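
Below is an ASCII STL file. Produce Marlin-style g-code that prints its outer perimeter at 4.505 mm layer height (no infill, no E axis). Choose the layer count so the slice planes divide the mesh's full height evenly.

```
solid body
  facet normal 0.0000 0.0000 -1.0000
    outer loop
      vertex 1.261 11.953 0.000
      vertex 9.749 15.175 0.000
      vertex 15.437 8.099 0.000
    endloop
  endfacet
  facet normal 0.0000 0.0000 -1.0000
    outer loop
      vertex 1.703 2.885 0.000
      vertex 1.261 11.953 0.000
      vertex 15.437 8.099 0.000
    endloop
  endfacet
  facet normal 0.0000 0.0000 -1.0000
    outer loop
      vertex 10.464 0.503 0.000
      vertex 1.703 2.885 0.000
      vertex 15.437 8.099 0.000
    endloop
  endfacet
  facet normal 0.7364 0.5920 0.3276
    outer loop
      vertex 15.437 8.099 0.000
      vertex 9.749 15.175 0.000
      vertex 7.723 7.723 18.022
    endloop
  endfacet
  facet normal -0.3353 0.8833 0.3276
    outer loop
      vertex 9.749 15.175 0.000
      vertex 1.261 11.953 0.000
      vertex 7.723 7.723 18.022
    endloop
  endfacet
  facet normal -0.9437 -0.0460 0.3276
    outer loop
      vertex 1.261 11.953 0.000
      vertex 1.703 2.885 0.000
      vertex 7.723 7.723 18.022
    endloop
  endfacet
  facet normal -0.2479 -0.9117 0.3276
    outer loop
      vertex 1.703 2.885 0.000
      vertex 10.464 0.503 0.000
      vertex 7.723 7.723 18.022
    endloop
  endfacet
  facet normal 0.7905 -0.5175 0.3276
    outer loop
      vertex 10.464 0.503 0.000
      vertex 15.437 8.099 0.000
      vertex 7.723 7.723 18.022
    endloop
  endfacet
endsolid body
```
; perimeter-only toolpath
G21 ; units = mm
G90 ; absolute positioning
G28 ; home
; layer 1
G0 Z4.505
G0 X13.508 Y8.005
G1 X9.242 Y13.312
G1 X2.877 Y10.895
G1 X3.208 Y4.095
G1 X9.779 Y2.308
G1 X13.508 Y8.005
; layer 2
G0 Z9.011
G0 X11.580 Y7.911
G1 X8.736 Y11.449
G1 X4.492 Y9.838
G1 X4.713 Y5.304
G1 X9.094 Y4.113
G1 X11.580 Y7.911
; layer 3
G0 Z13.516
G0 X9.652 Y7.817
G1 X8.229 Y9.586
G1 X6.107 Y8.780
G1 X6.218 Y6.514
G1 X8.408 Y5.918
G1 X9.652 Y7.817
M2 ; end

The solid is a regular 5-sided pyramid, base circumscribed radius ≈ 7.72 mm, apex at z ≈ 18 mm. Slicing at Δz = 4.505 mm — 4 equal slices spanning the solid's height, so layer i sits at z = i·h/4 — gives 3 non-empty perimeters. Each is a 5-segment closed polygon; G0 lifts to the layer z and rapids to the start vertex, then G1 traces the edges. The cross-section shrinks linearly with z (the slice at the apex is degenerate and omitted).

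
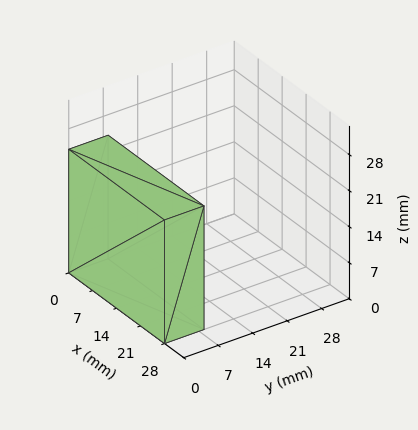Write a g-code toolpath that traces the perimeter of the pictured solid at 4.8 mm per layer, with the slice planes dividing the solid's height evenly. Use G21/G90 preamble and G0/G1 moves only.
Reading the render: the shape is a rectangular box, roughly 28 × 8 mm footprint and 24 mm tall (dimensions read to the nearest mm from the axis ticks). For the g-code, the solid's height is divided into equal slices at the stated Δz and each level perimeter traced with G1 moves after a G0 lift.

; perimeter-only toolpath
G21 ; units = mm
G90 ; absolute positioning
G28 ; home
; layer 1
G0 Z4.8
G0 X0.0 Y0.0
G1 X28.0 Y0.0
G1 X28.0 Y8.0
G1 X0.0 Y8.0
G1 X0.0 Y0.0
; layer 2
G0 Z9.6
G0 X0.0 Y0.0
G1 X28.0 Y0.0
G1 X28.0 Y8.0
G1 X0.0 Y8.0
G1 X0.0 Y0.0
; layer 3
G0 Z14.4
G0 X0.0 Y0.0
G1 X28.0 Y0.0
G1 X28.0 Y8.0
G1 X0.0 Y8.0
G1 X0.0 Y0.0
; layer 4
G0 Z19.2
G0 X0.0 Y0.0
G1 X28.0 Y0.0
G1 X28.0 Y8.0
G1 X0.0 Y8.0
G1 X0.0 Y0.0
; layer 5
G0 Z24.0
G0 X0.0 Y0.0
G1 X28.0 Y0.0
G1 X28.0 Y8.0
G1 X0.0 Y8.0
G1 X0.0 Y0.0
M2 ; end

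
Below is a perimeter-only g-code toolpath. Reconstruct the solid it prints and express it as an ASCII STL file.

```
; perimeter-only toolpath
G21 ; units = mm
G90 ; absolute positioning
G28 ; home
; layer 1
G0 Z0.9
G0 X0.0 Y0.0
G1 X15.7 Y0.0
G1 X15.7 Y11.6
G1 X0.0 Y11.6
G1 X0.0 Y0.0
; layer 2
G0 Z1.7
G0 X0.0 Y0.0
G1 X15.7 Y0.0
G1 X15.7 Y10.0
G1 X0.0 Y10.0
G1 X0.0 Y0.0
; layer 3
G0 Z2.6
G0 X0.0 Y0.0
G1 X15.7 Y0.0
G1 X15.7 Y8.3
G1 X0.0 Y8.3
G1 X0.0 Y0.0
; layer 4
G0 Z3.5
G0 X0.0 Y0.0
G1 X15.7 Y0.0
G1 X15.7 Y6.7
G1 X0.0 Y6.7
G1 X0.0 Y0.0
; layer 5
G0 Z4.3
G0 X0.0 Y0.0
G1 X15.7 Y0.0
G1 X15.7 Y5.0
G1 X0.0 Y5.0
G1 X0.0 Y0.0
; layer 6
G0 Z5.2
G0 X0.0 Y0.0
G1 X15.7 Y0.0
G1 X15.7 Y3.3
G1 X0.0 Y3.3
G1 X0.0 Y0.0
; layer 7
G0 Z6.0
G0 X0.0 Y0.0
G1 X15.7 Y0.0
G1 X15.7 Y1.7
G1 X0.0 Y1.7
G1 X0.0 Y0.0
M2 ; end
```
solid part
  facet normal 0.0000 0.0000 -1.0000
    outer loop
      vertex 15.7 13.3 0.0
      vertex 15.7 0.0 0.0
      vertex 0.0 0.0 0.0
    endloop
  endfacet
  facet normal 0.0000 0.0000 -1.0000
    outer loop
      vertex 0.0 13.3 0.0
      vertex 15.7 13.3 0.0
      vertex 0.0 0.0 0.0
    endloop
  endfacet
  facet normal 0.0000 -1.0000 0.0000
    outer loop
      vertex 0.0 0.0 0.0
      vertex 15.7 0.0 0.0
      vertex 15.7 0.0 6.9
    endloop
  endfacet
  facet normal 0.0000 -1.0000 0.0000
    outer loop
      vertex 0.0 0.0 0.0
      vertex 15.7 0.0 6.9
      vertex 0.0 0.0 6.9
    endloop
  endfacet
  facet normal 0.0000 0.4605 0.8877
    outer loop
      vertex 0.0 0.0 6.9
      vertex 15.7 0.0 6.9
      vertex 15.7 13.3 0.0
    endloop
  endfacet
  facet normal 0.0000 0.4605 0.8877
    outer loop
      vertex 0.0 0.0 6.9
      vertex 15.7 13.3 0.0
      vertex 0.0 13.3 0.0
    endloop
  endfacet
  facet normal -1.0000 0.0000 0.0000
    outer loop
      vertex 0.0 0.0 6.9
      vertex 0.0 13.3 0.0
      vertex 0.0 0.0 0.0
    endloop
  endfacet
  facet normal 1.0000 0.0000 0.0000
    outer loop
      vertex 15.7 0.0 0.0
      vertex 15.7 13.3 0.0
      vertex 15.7 0.0 6.9
    endloop
  endfacet
endsolid part

The G0 Z moves step by Δz≈0.9 mm. The G1 loops shrink linearly with z, so the solid tapers from its base footprint up to z≈6.9. Closing with a flat bottom cap and the tapered top and triangulating gives 8 facets — a wedge (ramp): 15.7 × 13.3 mm base, rising to 6.9 mm along the y=0 edge and sloping linearly to z=0 at y=13.3.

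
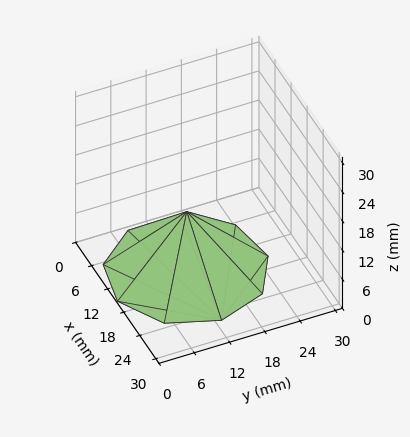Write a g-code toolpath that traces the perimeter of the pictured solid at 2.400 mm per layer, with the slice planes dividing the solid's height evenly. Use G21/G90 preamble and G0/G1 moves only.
Reading the render: the shape is a regular 9-sided pyramid, base circumscribed radius ≈ 13 mm, apex at z ≈ 12 mm (dimensions read to the nearest mm from the axis ticks). For the g-code, the solid's height is divided into equal slices at the stated Δz and each level perimeter traced with G1 moves after a G0 lift.

; perimeter-only toolpath
G21 ; units = mm
G90 ; absolute positioning
G28 ; home
; layer 1
G0 Z2.400
G0 X23.400 Y13.000
G1 X20.967 Y19.685
G1 X14.806 Y23.242
G1 X7.800 Y22.006
G1 X3.227 Y16.557
G1 X3.227 Y9.443
G1 X7.800 Y3.994
G1 X14.806 Y2.758
G1 X20.967 Y6.315
G1 X23.400 Y13.000
; layer 2
G0 Z4.800
G0 X20.800 Y13.000
G1 X18.975 Y18.014
G1 X14.354 Y20.682
G1 X9.100 Y19.755
G1 X5.670 Y15.668
G1 X5.670 Y10.332
G1 X9.100 Y6.245
G1 X14.354 Y5.318
G1 X18.975 Y7.986
G1 X20.800 Y13.000
; layer 3
G0 Z7.200
G0 X18.200 Y13.000
G1 X16.984 Y16.342
G1 X13.903 Y18.121
G1 X10.400 Y17.503
G1 X8.114 Y14.778
G1 X8.114 Y11.222
G1 X10.400 Y8.497
G1 X13.903 Y7.879
G1 X16.984 Y9.658
G1 X18.200 Y13.000
; layer 4
G0 Z9.600
G0 X15.600 Y13.000
G1 X14.992 Y14.671
G1 X13.451 Y15.561
G1 X11.700 Y15.252
G1 X10.557 Y13.889
G1 X10.557 Y12.111
G1 X11.700 Y10.748
G1 X13.451 Y10.439
G1 X14.992 Y11.329
G1 X15.600 Y13.000
M2 ; end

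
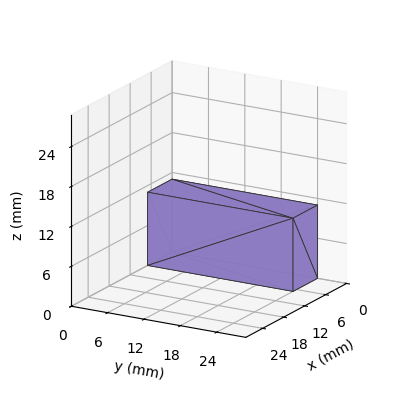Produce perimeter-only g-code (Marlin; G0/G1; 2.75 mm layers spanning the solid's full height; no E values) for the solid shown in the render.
Reading the render: the shape is a rectangular box, roughly 7 × 24 mm footprint and 11 mm tall (dimensions read to the nearest mm from the axis ticks). For the g-code, the solid's height is divided into equal slices at the stated Δz and each level perimeter traced with G1 moves after a G0 lift.

; perimeter-only toolpath
G21 ; units = mm
G90 ; absolute positioning
G28 ; home
; layer 1
G0 Z2.75
G0 X0.00 Y0.00
G1 X7.00 Y0.00
G1 X7.00 Y24.00
G1 X0.00 Y24.00
G1 X0.00 Y0.00
; layer 2
G0 Z5.50
G0 X0.00 Y0.00
G1 X7.00 Y0.00
G1 X7.00 Y24.00
G1 X0.00 Y24.00
G1 X0.00 Y0.00
; layer 3
G0 Z8.25
G0 X0.00 Y0.00
G1 X7.00 Y0.00
G1 X7.00 Y24.00
G1 X0.00 Y24.00
G1 X0.00 Y0.00
; layer 4
G0 Z11.00
G0 X0.00 Y0.00
G1 X7.00 Y0.00
G1 X7.00 Y24.00
G1 X0.00 Y24.00
G1 X0.00 Y0.00
M2 ; end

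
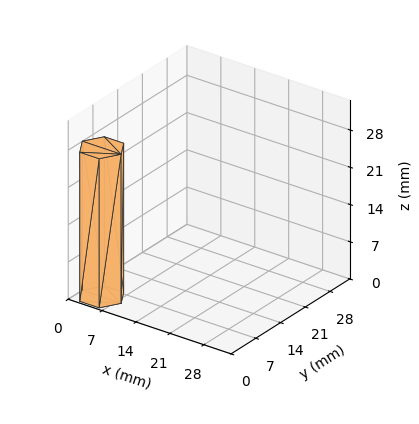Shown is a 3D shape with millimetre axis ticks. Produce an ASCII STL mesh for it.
Reading the render: the shape is a regular 6-sided prism (a cylinder approximated with 6 flat sides), circumscribed radius ≈ 4 mm, height ≈ 28 mm (dimensions read to the nearest mm from the axis ticks). For the STL, each face is triangulated and given an outward normal.

solid part
  facet normal 0.0000 0.0000 -1.0000
    outer loop
      vertex 2.000 7.464 0.000
      vertex 6.000 7.464 0.000
      vertex 8.000 4.000 0.000
    endloop
  endfacet
  facet normal 0.0000 0.0000 -1.0000
    outer loop
      vertex 0.000 4.000 0.000
      vertex 2.000 7.464 0.000
      vertex 8.000 4.000 0.000
    endloop
  endfacet
  facet normal 0.0000 0.0000 -1.0000
    outer loop
      vertex 2.000 0.536 0.000
      vertex 0.000 4.000 0.000
      vertex 8.000 4.000 0.000
    endloop
  endfacet
  facet normal 0.0000 0.0000 -1.0000
    outer loop
      vertex 6.000 0.536 0.000
      vertex 2.000 0.536 0.000
      vertex 8.000 4.000 0.000
    endloop
  endfacet
  facet normal 0.0000 0.0000 1.0000
    outer loop
      vertex 8.000 4.000 28.000
      vertex 6.000 7.464 28.000
      vertex 2.000 7.464 28.000
    endloop
  endfacet
  facet normal 0.0000 0.0000 1.0000
    outer loop
      vertex 8.000 4.000 28.000
      vertex 2.000 7.464 28.000
      vertex 0.000 4.000 28.000
    endloop
  endfacet
  facet normal 0.0000 0.0000 1.0000
    outer loop
      vertex 8.000 4.000 28.000
      vertex 0.000 4.000 28.000
      vertex 2.000 0.536 28.000
    endloop
  endfacet
  facet normal 0.0000 0.0000 1.0000
    outer loop
      vertex 8.000 4.000 28.000
      vertex 2.000 0.536 28.000
      vertex 6.000 0.536 28.000
    endloop
  endfacet
  facet normal 0.8660 0.5000 0.0000
    outer loop
      vertex 8.000 4.000 0.000
      vertex 6.000 7.464 0.000
      vertex 6.000 7.464 28.000
    endloop
  endfacet
  facet normal 0.8660 0.5000 0.0000
    outer loop
      vertex 8.000 4.000 0.000
      vertex 6.000 7.464 28.000
      vertex 8.000 4.000 28.000
    endloop
  endfacet
  facet normal 0.0000 1.0000 0.0000
    outer loop
      vertex 6.000 7.464 0.000
      vertex 2.000 7.464 0.000
      vertex 2.000 7.464 28.000
    endloop
  endfacet
  facet normal 0.0000 1.0000 0.0000
    outer loop
      vertex 6.000 7.464 0.000
      vertex 2.000 7.464 28.000
      vertex 6.000 7.464 28.000
    endloop
  endfacet
  facet normal -0.8660 0.5000 0.0000
    outer loop
      vertex 2.000 7.464 0.000
      vertex 0.000 4.000 0.000
      vertex 0.000 4.000 28.000
    endloop
  endfacet
  facet normal -0.8660 0.5000 0.0000
    outer loop
      vertex 2.000 7.464 0.000
      vertex 0.000 4.000 28.000
      vertex 2.000 7.464 28.000
    endloop
  endfacet
  facet normal -0.8660 -0.5000 0.0000
    outer loop
      vertex 0.000 4.000 0.000
      vertex 2.000 0.536 0.000
      vertex 2.000 0.536 28.000
    endloop
  endfacet
  facet normal -0.8660 -0.5000 0.0000
    outer loop
      vertex 0.000 4.000 0.000
      vertex 2.000 0.536 28.000
      vertex 0.000 4.000 28.000
    endloop
  endfacet
  facet normal 0.0000 -1.0000 0.0000
    outer loop
      vertex 2.000 0.536 0.000
      vertex 6.000 0.536 0.000
      vertex 6.000 0.536 28.000
    endloop
  endfacet
  facet normal 0.0000 -1.0000 0.0000
    outer loop
      vertex 2.000 0.536 0.000
      vertex 6.000 0.536 28.000
      vertex 2.000 0.536 28.000
    endloop
  endfacet
  facet normal 0.8660 -0.5000 0.0000
    outer loop
      vertex 6.000 0.536 0.000
      vertex 8.000 4.000 0.000
      vertex 8.000 4.000 28.000
    endloop
  endfacet
  facet normal 0.8660 -0.5000 0.0000
    outer loop
      vertex 6.000 0.536 0.000
      vertex 8.000 4.000 28.000
      vertex 6.000 0.536 28.000
    endloop
  endfacet
endsolid part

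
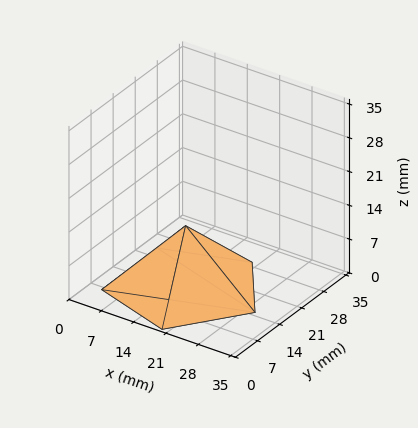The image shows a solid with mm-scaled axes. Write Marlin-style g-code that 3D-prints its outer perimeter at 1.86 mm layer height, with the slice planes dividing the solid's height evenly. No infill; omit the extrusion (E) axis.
Reading the render: the shape is a regular 5-sided pyramid, base circumscribed radius ≈ 15 mm, apex at z ≈ 13 mm (dimensions read to the nearest mm from the axis ticks). For the g-code, the solid's height is divided into equal slices at the stated Δz and each level perimeter traced with G1 moves after a G0 lift.

; perimeter-only toolpath
G21 ; units = mm
G90 ; absolute positioning
G28 ; home
; layer 1
G0 Z1.86
G0 X27.86 Y15.00
G1 X18.98 Y27.23
G1 X4.59 Y22.56
G1 X4.59 Y7.44
G1 X18.98 Y2.77
G1 X27.86 Y15.00
; layer 2
G0 Z3.71
G0 X25.71 Y15.00
G1 X18.31 Y25.19
G1 X6.33 Y21.30
G1 X6.33 Y8.70
G1 X18.31 Y4.81
G1 X25.71 Y15.00
; layer 3
G0 Z5.57
G0 X23.57 Y15.00
G1 X17.65 Y23.15
G1 X8.06 Y20.04
G1 X8.06 Y9.96
G1 X17.65 Y6.85
G1 X23.57 Y15.00
; layer 4
G0 Z7.43
G0 X21.43 Y15.00
G1 X16.99 Y21.12
G1 X9.80 Y18.78
G1 X9.80 Y11.22
G1 X16.99 Y8.88
G1 X21.43 Y15.00
; layer 5
G0 Z9.29
G0 X19.29 Y15.00
G1 X16.33 Y19.08
G1 X11.53 Y17.52
G1 X11.53 Y12.48
G1 X16.33 Y10.92
G1 X19.29 Y15.00
; layer 6
G0 Z11.14
G0 X17.14 Y15.00
G1 X15.66 Y17.04
G1 X13.27 Y16.26
G1 X13.27 Y13.74
G1 X15.66 Y12.96
G1 X17.14 Y15.00
M2 ; end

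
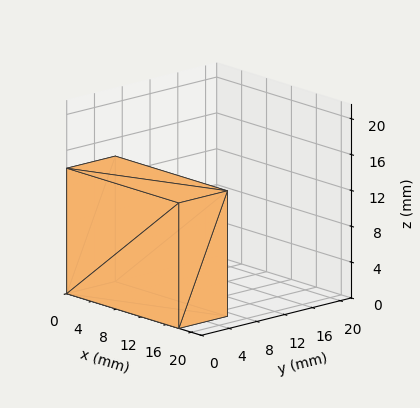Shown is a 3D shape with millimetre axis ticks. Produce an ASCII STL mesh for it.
Reading the render: the shape is a rectangular box, roughly 18 × 7 mm footprint and 14 mm tall (dimensions read to the nearest mm from the axis ticks). For the STL, each face is triangulated and given an outward normal.

solid part
  facet normal 0.0000 0.0000 -1.0000
    outer loop
      vertex 18.00 7.00 0.00
      vertex 18.00 0.00 0.00
      vertex 0.00 0.00 0.00
    endloop
  endfacet
  facet normal 0.0000 0.0000 -1.0000
    outer loop
      vertex 0.00 7.00 0.00
      vertex 18.00 7.00 0.00
      vertex 0.00 0.00 0.00
    endloop
  endfacet
  facet normal 0.0000 0.0000 1.0000
    outer loop
      vertex 0.00 0.00 14.00
      vertex 18.00 0.00 14.00
      vertex 18.00 7.00 14.00
    endloop
  endfacet
  facet normal 0.0000 0.0000 1.0000
    outer loop
      vertex 0.00 0.00 14.00
      vertex 18.00 7.00 14.00
      vertex 0.00 7.00 14.00
    endloop
  endfacet
  facet normal 0.0000 -1.0000 0.0000
    outer loop
      vertex 0.00 0.00 0.00
      vertex 18.00 0.00 0.00
      vertex 18.00 0.00 14.00
    endloop
  endfacet
  facet normal 0.0000 -1.0000 0.0000
    outer loop
      vertex 0.00 0.00 0.00
      vertex 18.00 0.00 14.00
      vertex 0.00 0.00 14.00
    endloop
  endfacet
  facet normal 0.0000 1.0000 0.0000
    outer loop
      vertex 18.00 7.00 14.00
      vertex 18.00 7.00 0.00
      vertex 0.00 7.00 0.00
    endloop
  endfacet
  facet normal 0.0000 1.0000 0.0000
    outer loop
      vertex 0.00 7.00 14.00
      vertex 18.00 7.00 14.00
      vertex 0.00 7.00 0.00
    endloop
  endfacet
  facet normal -1.0000 0.0000 0.0000
    outer loop
      vertex 0.00 7.00 14.00
      vertex 0.00 7.00 0.00
      vertex 0.00 0.00 0.00
    endloop
  endfacet
  facet normal -1.0000 0.0000 0.0000
    outer loop
      vertex 0.00 0.00 14.00
      vertex 0.00 7.00 14.00
      vertex 0.00 0.00 0.00
    endloop
  endfacet
  facet normal 1.0000 0.0000 0.0000
    outer loop
      vertex 18.00 0.00 0.00
      vertex 18.00 7.00 0.00
      vertex 18.00 7.00 14.00
    endloop
  endfacet
  facet normal 1.0000 0.0000 0.0000
    outer loop
      vertex 18.00 0.00 0.00
      vertex 18.00 7.00 14.00
      vertex 18.00 0.00 14.00
    endloop
  endfacet
endsolid part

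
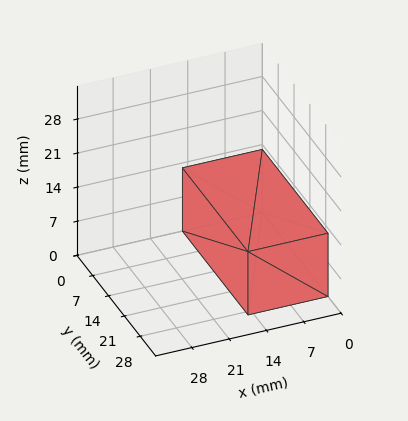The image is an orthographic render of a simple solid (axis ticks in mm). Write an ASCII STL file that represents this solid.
Reading the render: the shape is a rectangular box, roughly 15 × 29 mm footprint and 13 mm tall (dimensions read to the nearest mm from the axis ticks). For the STL, each face is triangulated and given an outward normal.

solid part
  facet normal 0.0000 0.0000 -1.0000
    outer loop
      vertex 15.00 29.00 0.00
      vertex 15.00 0.00 0.00
      vertex 0.00 0.00 0.00
    endloop
  endfacet
  facet normal 0.0000 0.0000 -1.0000
    outer loop
      vertex 0.00 29.00 0.00
      vertex 15.00 29.00 0.00
      vertex 0.00 0.00 0.00
    endloop
  endfacet
  facet normal 0.0000 0.0000 1.0000
    outer loop
      vertex 0.00 0.00 13.00
      vertex 15.00 0.00 13.00
      vertex 15.00 29.00 13.00
    endloop
  endfacet
  facet normal 0.0000 0.0000 1.0000
    outer loop
      vertex 0.00 0.00 13.00
      vertex 15.00 29.00 13.00
      vertex 0.00 29.00 13.00
    endloop
  endfacet
  facet normal 0.0000 -1.0000 0.0000
    outer loop
      vertex 0.00 0.00 0.00
      vertex 15.00 0.00 0.00
      vertex 15.00 0.00 13.00
    endloop
  endfacet
  facet normal 0.0000 -1.0000 0.0000
    outer loop
      vertex 0.00 0.00 0.00
      vertex 15.00 0.00 13.00
      vertex 0.00 0.00 13.00
    endloop
  endfacet
  facet normal 0.0000 1.0000 0.0000
    outer loop
      vertex 15.00 29.00 13.00
      vertex 15.00 29.00 0.00
      vertex 0.00 29.00 0.00
    endloop
  endfacet
  facet normal 0.0000 1.0000 0.0000
    outer loop
      vertex 0.00 29.00 13.00
      vertex 15.00 29.00 13.00
      vertex 0.00 29.00 0.00
    endloop
  endfacet
  facet normal -1.0000 0.0000 0.0000
    outer loop
      vertex 0.00 29.00 13.00
      vertex 0.00 29.00 0.00
      vertex 0.00 0.00 0.00
    endloop
  endfacet
  facet normal -1.0000 0.0000 0.0000
    outer loop
      vertex 0.00 0.00 13.00
      vertex 0.00 29.00 13.00
      vertex 0.00 0.00 0.00
    endloop
  endfacet
  facet normal 1.0000 0.0000 0.0000
    outer loop
      vertex 15.00 0.00 0.00
      vertex 15.00 29.00 0.00
      vertex 15.00 29.00 13.00
    endloop
  endfacet
  facet normal 1.0000 0.0000 0.0000
    outer loop
      vertex 15.00 0.00 0.00
      vertex 15.00 29.00 13.00
      vertex 15.00 0.00 13.00
    endloop
  endfacet
endsolid part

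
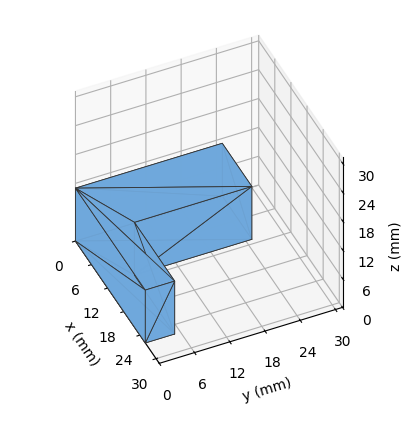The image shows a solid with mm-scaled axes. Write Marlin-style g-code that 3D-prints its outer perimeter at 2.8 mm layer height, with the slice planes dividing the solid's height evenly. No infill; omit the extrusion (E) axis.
Reading the render: the shape is an L-shaped prism: outer 26 × 25 mm, arm thicknesses ≈ 5 mm (horizontal) and 11 mm (vertical), extruded 11 mm in z (dimensions read to the nearest mm from the axis ticks). For the g-code, the solid's height is divided into equal slices at the stated Δz and each level perimeter traced with G1 moves after a G0 lift.

; perimeter-only toolpath
G21 ; units = mm
G90 ; absolute positioning
G28 ; home
; layer 1
G0 Z2.8
G0 X0.0 Y0.0
G1 X26.0 Y0.0
G1 X26.0 Y5.0
G1 X11.0 Y5.0
G1 X11.0 Y25.0
G1 X0.0 Y25.0
G1 X0.0 Y0.0
; layer 2
G0 Z5.5
G0 X0.0 Y0.0
G1 X26.0 Y0.0
G1 X26.0 Y5.0
G1 X11.0 Y5.0
G1 X11.0 Y25.0
G1 X0.0 Y25.0
G1 X0.0 Y0.0
; layer 3
G0 Z8.2
G0 X0.0 Y0.0
G1 X26.0 Y0.0
G1 X26.0 Y5.0
G1 X11.0 Y5.0
G1 X11.0 Y25.0
G1 X0.0 Y25.0
G1 X0.0 Y0.0
; layer 4
G0 Z11.0
G0 X0.0 Y0.0
G1 X26.0 Y0.0
G1 X26.0 Y5.0
G1 X11.0 Y5.0
G1 X11.0 Y25.0
G1 X0.0 Y25.0
G1 X0.0 Y0.0
M2 ; end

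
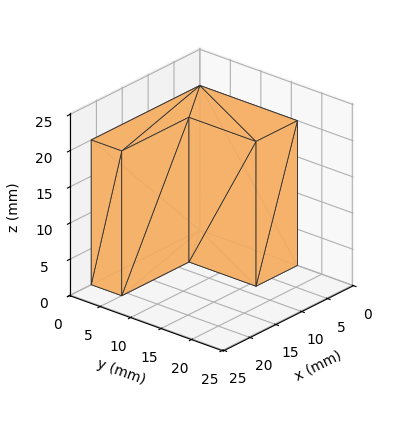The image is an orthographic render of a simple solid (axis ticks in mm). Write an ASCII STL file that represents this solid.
Reading the render: the shape is an L-shaped prism: outer 21 × 16 mm, arm thicknesses ≈ 5 mm (horizontal) and 8 mm (vertical), extruded 20 mm in z (dimensions read to the nearest mm from the axis ticks). For the STL, each face is triangulated and given an outward normal.

solid part
  facet normal 0.0000 0.0000 -1.0000
    outer loop
      vertex 21.000 5.000 0.000
      vertex 21.000 0.000 0.000
      vertex 0.000 0.000 0.000
    endloop
  endfacet
  facet normal 0.0000 0.0000 -1.0000
    outer loop
      vertex 8.000 5.000 0.000
      vertex 21.000 5.000 0.000
      vertex 0.000 0.000 0.000
    endloop
  endfacet
  facet normal 0.0000 0.0000 -1.0000
    outer loop
      vertex 8.000 16.000 0.000
      vertex 8.000 5.000 0.000
      vertex 0.000 0.000 0.000
    endloop
  endfacet
  facet normal 0.0000 0.0000 -1.0000
    outer loop
      vertex 0.000 16.000 0.000
      vertex 8.000 16.000 0.000
      vertex 0.000 0.000 0.000
    endloop
  endfacet
  facet normal 0.0000 0.0000 1.0000
    outer loop
      vertex 0.000 0.000 20.000
      vertex 21.000 0.000 20.000
      vertex 21.000 5.000 20.000
    endloop
  endfacet
  facet normal 0.0000 0.0000 1.0000
    outer loop
      vertex 0.000 0.000 20.000
      vertex 21.000 5.000 20.000
      vertex 8.000 5.000 20.000
    endloop
  endfacet
  facet normal 0.0000 0.0000 1.0000
    outer loop
      vertex 0.000 0.000 20.000
      vertex 8.000 5.000 20.000
      vertex 8.000 16.000 20.000
    endloop
  endfacet
  facet normal 0.0000 0.0000 1.0000
    outer loop
      vertex 0.000 0.000 20.000
      vertex 8.000 16.000 20.000
      vertex 0.000 16.000 20.000
    endloop
  endfacet
  facet normal 0.0000 -1.0000 0.0000
    outer loop
      vertex 0.000 0.000 0.000
      vertex 21.000 0.000 0.000
      vertex 21.000 0.000 20.000
    endloop
  endfacet
  facet normal 0.0000 -1.0000 0.0000
    outer loop
      vertex 0.000 0.000 0.000
      vertex 21.000 0.000 20.000
      vertex 0.000 0.000 20.000
    endloop
  endfacet
  facet normal 1.0000 0.0000 0.0000
    outer loop
      vertex 21.000 0.000 0.000
      vertex 21.000 5.000 0.000
      vertex 21.000 5.000 20.000
    endloop
  endfacet
  facet normal 1.0000 0.0000 0.0000
    outer loop
      vertex 21.000 0.000 0.000
      vertex 21.000 5.000 20.000
      vertex 21.000 0.000 20.000
    endloop
  endfacet
  facet normal 0.0000 1.0000 0.0000
    outer loop
      vertex 21.000 5.000 0.000
      vertex 8.000 5.000 0.000
      vertex 8.000 5.000 20.000
    endloop
  endfacet
  facet normal 0.0000 1.0000 0.0000
    outer loop
      vertex 21.000 5.000 0.000
      vertex 8.000 5.000 20.000
      vertex 21.000 5.000 20.000
    endloop
  endfacet
  facet normal 1.0000 0.0000 0.0000
    outer loop
      vertex 8.000 5.000 0.000
      vertex 8.000 16.000 0.000
      vertex 8.000 16.000 20.000
    endloop
  endfacet
  facet normal 1.0000 0.0000 0.0000
    outer loop
      vertex 8.000 5.000 0.000
      vertex 8.000 16.000 20.000
      vertex 8.000 5.000 20.000
    endloop
  endfacet
  facet normal 0.0000 1.0000 0.0000
    outer loop
      vertex 8.000 16.000 0.000
      vertex 0.000 16.000 0.000
      vertex 0.000 16.000 20.000
    endloop
  endfacet
  facet normal 0.0000 1.0000 0.0000
    outer loop
      vertex 8.000 16.000 0.000
      vertex 0.000 16.000 20.000
      vertex 8.000 16.000 20.000
    endloop
  endfacet
  facet normal -1.0000 0.0000 0.0000
    outer loop
      vertex 0.000 16.000 0.000
      vertex 0.000 0.000 0.000
      vertex 0.000 0.000 20.000
    endloop
  endfacet
  facet normal -1.0000 0.0000 0.0000
    outer loop
      vertex 0.000 16.000 0.000
      vertex 0.000 0.000 20.000
      vertex 0.000 16.000 20.000
    endloop
  endfacet
endsolid part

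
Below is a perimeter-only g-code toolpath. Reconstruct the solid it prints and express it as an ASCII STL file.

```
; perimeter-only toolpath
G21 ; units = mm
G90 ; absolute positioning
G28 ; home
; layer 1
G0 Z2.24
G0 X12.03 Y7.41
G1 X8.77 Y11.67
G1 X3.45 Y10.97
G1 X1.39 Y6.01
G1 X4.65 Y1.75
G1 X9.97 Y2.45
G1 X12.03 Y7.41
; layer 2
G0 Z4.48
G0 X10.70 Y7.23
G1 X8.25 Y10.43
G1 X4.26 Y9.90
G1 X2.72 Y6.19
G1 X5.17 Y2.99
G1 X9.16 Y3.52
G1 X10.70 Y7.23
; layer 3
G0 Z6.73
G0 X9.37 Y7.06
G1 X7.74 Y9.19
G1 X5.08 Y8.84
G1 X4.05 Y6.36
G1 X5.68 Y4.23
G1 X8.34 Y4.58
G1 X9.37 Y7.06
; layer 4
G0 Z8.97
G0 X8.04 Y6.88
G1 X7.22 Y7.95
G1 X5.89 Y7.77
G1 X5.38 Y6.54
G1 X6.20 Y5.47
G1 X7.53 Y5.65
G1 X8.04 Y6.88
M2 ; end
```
solid part
  facet normal 0.0000 0.0000 -1.0000
    outer loop
      vertex 2.63 12.03 0.00
      vertex 9.28 12.91 0.00
      vertex 13.36 7.58 0.00
    endloop
  endfacet
  facet normal 0.0000 0.0000 -1.0000
    outer loop
      vertex 0.06 5.84 0.00
      vertex 2.63 12.03 0.00
      vertex 13.36 7.58 0.00
    endloop
  endfacet
  facet normal 0.0000 0.0000 -1.0000
    outer loop
      vertex 4.14 0.51 0.00
      vertex 0.06 5.84 0.00
      vertex 13.36 7.58 0.00
    endloop
  endfacet
  facet normal 0.0000 0.0000 -1.0000
    outer loop
      vertex 10.79 1.39 0.00
      vertex 4.14 0.51 0.00
      vertex 13.36 7.58 0.00
    endloop
  endfacet
  facet normal 0.7050 0.5397 0.4601
    outer loop
      vertex 13.36 7.58 0.00
      vertex 9.28 12.91 0.00
      vertex 6.71 6.71 11.21
    endloop
  endfacet
  facet normal -0.1165 0.8802 0.4601
    outer loop
      vertex 9.28 12.91 0.00
      vertex 2.63 12.03 0.00
      vertex 6.71 6.71 11.21
    endloop
  endfacet
  facet normal -0.8200 0.3405 0.4600
    outer loop
      vertex 2.63 12.03 0.00
      vertex 0.06 5.84 0.00
      vertex 6.71 6.71 11.21
    endloop
  endfacet
  facet normal -0.7050 -0.5397 0.4601
    outer loop
      vertex 0.06 5.84 0.00
      vertex 4.14 0.51 0.00
      vertex 6.71 6.71 11.21
    endloop
  endfacet
  facet normal 0.1165 -0.8802 0.4601
    outer loop
      vertex 4.14 0.51 0.00
      vertex 10.79 1.39 0.00
      vertex 6.71 6.71 11.21
    endloop
  endfacet
  facet normal 0.8200 -0.3405 0.4600
    outer loop
      vertex 10.79 1.39 0.00
      vertex 13.36 7.58 0.00
      vertex 6.71 6.71 11.21
    endloop
  endfacet
endsolid part

The G0 Z moves step by Δz≈2.24 mm. The G1 loops shrink linearly with z, so the solid tapers from its base footprint up to z≈11.2. Closing with a flat bottom cap and the tapered top and triangulating gives 10 facets — a regular 6-sided pyramid, base circumscribed radius ≈ 6.71 mm, apex at z ≈ 11.2 mm.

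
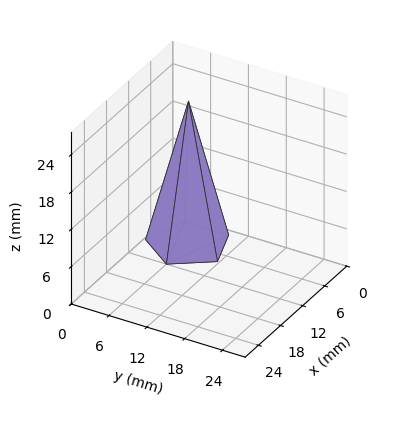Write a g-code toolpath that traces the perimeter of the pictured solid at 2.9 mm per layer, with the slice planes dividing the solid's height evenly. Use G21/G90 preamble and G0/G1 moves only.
Reading the render: the shape is a regular 5-sided pyramid, base circumscribed radius ≈ 6 mm, apex at z ≈ 23 mm (dimensions read to the nearest mm from the axis ticks). For the g-code, the solid's height is divided into equal slices at the stated Δz and each level perimeter traced with G1 moves after a G0 lift.

; perimeter-only toolpath
G21 ; units = mm
G90 ; absolute positioning
G28 ; home
; layer 1
G0 Z2.9
G0 X11.2 Y6.0
G1 X7.7 Y11.0
G1 X1.7 Y9.1
G1 X1.7 Y2.9
G1 X7.7 Y1.0
G1 X11.2 Y6.0
; layer 2
G0 Z5.8
G0 X10.5 Y6.0
G1 X7.4 Y10.3
G1 X2.3 Y8.6
G1 X2.3 Y3.4
G1 X7.4 Y1.7
G1 X10.5 Y6.0
; layer 3
G0 Z8.6
G0 X9.8 Y6.0
G1 X7.2 Y9.6
G1 X2.9 Y8.2
G1 X2.9 Y3.8
G1 X7.2 Y2.4
G1 X9.8 Y6.0
; layer 4
G0 Z11.5
G0 X9.0 Y6.0
G1 X7.0 Y8.8
G1 X3.5 Y7.8
G1 X3.5 Y4.2
G1 X7.0 Y3.1
G1 X9.0 Y6.0
; layer 5
G0 Z14.4
G0 X8.2 Y6.0
G1 X6.7 Y8.1
G1 X4.2 Y7.3
G1 X4.2 Y4.7
G1 X6.7 Y3.9
G1 X8.2 Y6.0
; layer 6
G0 Z17.2
G0 X7.5 Y6.0
G1 X6.5 Y7.4
G1 X4.8 Y6.9
G1 X4.8 Y5.1
G1 X6.5 Y4.6
G1 X7.5 Y6.0
; layer 7
G0 Z20.1
G0 X6.8 Y6.0
G1 X6.2 Y6.7
G1 X5.4 Y6.4
G1 X5.4 Y5.6
G1 X6.2 Y5.3
G1 X6.8 Y6.0
M2 ; end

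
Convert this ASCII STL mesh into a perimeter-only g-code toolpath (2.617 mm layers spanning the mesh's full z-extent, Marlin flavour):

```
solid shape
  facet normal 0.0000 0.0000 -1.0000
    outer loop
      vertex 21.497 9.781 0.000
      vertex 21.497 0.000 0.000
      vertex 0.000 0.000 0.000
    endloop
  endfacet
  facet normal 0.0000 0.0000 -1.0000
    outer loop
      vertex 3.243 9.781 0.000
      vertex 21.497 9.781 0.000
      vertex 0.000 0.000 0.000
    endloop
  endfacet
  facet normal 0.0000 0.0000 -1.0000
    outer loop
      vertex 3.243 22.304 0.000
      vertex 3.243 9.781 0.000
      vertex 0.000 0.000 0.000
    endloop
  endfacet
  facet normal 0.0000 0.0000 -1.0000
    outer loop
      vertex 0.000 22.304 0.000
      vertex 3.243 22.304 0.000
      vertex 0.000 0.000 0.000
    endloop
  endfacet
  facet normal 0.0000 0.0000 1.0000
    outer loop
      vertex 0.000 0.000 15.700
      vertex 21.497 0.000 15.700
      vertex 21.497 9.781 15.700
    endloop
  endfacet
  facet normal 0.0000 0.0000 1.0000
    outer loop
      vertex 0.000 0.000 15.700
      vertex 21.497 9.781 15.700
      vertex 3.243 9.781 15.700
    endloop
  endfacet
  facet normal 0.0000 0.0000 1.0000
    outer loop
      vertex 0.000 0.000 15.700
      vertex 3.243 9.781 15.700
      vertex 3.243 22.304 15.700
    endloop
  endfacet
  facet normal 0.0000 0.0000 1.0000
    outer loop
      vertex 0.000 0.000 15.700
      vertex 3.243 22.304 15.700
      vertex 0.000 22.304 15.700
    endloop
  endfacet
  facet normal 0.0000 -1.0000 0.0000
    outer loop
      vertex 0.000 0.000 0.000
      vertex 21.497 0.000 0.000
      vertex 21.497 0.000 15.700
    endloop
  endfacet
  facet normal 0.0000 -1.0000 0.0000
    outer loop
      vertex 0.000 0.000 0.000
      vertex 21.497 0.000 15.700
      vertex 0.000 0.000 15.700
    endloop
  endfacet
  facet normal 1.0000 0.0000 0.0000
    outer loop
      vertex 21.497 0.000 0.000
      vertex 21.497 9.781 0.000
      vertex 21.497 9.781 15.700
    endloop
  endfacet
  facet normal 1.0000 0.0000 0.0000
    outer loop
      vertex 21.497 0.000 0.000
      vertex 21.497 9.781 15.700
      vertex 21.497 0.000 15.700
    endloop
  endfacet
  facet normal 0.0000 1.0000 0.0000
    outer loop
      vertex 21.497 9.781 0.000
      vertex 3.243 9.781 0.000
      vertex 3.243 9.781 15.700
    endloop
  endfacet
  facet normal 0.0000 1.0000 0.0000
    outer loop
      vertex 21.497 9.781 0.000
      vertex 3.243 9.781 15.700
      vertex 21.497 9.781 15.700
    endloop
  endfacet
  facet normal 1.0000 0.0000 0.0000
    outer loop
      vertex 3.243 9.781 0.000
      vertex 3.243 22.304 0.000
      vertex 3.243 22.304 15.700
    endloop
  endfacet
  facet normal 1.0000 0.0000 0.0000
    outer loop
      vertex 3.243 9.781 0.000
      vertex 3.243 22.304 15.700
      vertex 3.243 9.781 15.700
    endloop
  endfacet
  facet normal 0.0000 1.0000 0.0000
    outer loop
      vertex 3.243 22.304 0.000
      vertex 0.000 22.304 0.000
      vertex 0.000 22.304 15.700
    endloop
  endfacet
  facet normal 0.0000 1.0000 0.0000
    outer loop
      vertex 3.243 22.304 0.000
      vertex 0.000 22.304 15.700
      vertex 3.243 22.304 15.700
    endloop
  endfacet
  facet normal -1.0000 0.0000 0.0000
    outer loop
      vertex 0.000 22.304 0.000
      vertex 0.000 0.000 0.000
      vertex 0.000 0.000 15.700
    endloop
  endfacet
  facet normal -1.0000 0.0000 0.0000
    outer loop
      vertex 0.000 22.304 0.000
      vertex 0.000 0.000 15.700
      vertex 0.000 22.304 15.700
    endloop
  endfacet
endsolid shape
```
; perimeter-only toolpath
G21 ; units = mm
G90 ; absolute positioning
G28 ; home
; layer 1
G0 Z2.617
G0 X0.000 Y0.000
G1 X21.497 Y0.000
G1 X21.497 Y9.781
G1 X3.243 Y9.781
G1 X3.243 Y22.304
G1 X0.000 Y22.304
G1 X0.000 Y0.000
; layer 2
G0 Z5.233
G0 X0.000 Y0.000
G1 X21.497 Y0.000
G1 X21.497 Y9.781
G1 X3.243 Y9.781
G1 X3.243 Y22.304
G1 X0.000 Y22.304
G1 X0.000 Y0.000
; layer 3
G0 Z7.850
G0 X0.000 Y0.000
G1 X21.497 Y0.000
G1 X21.497 Y9.781
G1 X3.243 Y9.781
G1 X3.243 Y22.304
G1 X0.000 Y22.304
G1 X0.000 Y0.000
; layer 4
G0 Z10.467
G0 X0.000 Y0.000
G1 X21.497 Y0.000
G1 X21.497 Y9.781
G1 X3.243 Y9.781
G1 X3.243 Y22.304
G1 X0.000 Y22.304
G1 X0.000 Y0.000
; layer 5
G0 Z13.083
G0 X0.000 Y0.000
G1 X21.497 Y0.000
G1 X21.497 Y9.781
G1 X3.243 Y9.781
G1 X3.243 Y22.304
G1 X0.000 Y22.304
G1 X0.000 Y0.000
; layer 6
G0 Z15.700
G0 X0.000 Y0.000
G1 X21.497 Y0.000
G1 X21.497 Y9.781
G1 X3.243 Y9.781
G1 X3.243 Y22.304
G1 X0.000 Y22.304
G1 X0.000 Y0.000
M2 ; end

The solid is an L-shaped prism: outer 21.5 × 22.3 mm, arm thicknesses ≈ 9.78 mm (horizontal) and 3.24 mm (vertical), extruded 15.7 mm in z. Slicing at Δz = 2.617 mm — 6 equal slices spanning the solid's height, so layer i sits at z = i·h/6 — gives 6 non-empty perimeters. Each is a 6-segment closed polygon; G0 lifts to the layer z and rapids to the start vertex, then G1 traces the edges.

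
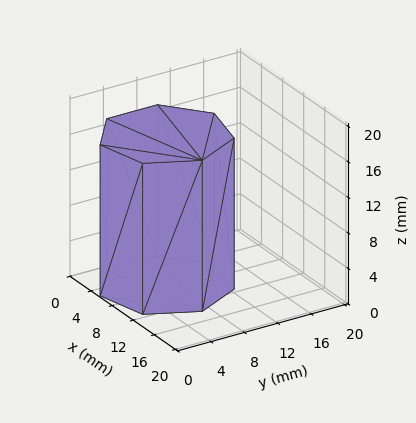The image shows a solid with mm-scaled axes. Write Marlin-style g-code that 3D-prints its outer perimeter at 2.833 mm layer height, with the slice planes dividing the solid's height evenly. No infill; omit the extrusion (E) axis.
Reading the render: the shape is a regular 7-sided prism (a cylinder approximated with 7 flat sides), circumscribed radius ≈ 7 mm, height ≈ 17 mm (dimensions read to the nearest mm from the axis ticks). For the g-code, the solid's height is divided into equal slices at the stated Δz and each level perimeter traced with G1 moves after a G0 lift.

; perimeter-only toolpath
G21 ; units = mm
G90 ; absolute positioning
G28 ; home
; layer 1
G0 Z2.833
G0 X14.000 Y7.000
G1 X11.364 Y12.473
G1 X5.442 Y13.824
G1 X0.693 Y10.037
G1 X0.693 Y3.963
G1 X5.442 Y0.176
G1 X11.364 Y1.527
G1 X14.000 Y7.000
; layer 2
G0 Z5.667
G0 X14.000 Y7.000
G1 X11.364 Y12.473
G1 X5.442 Y13.824
G1 X0.693 Y10.037
G1 X0.693 Y3.963
G1 X5.442 Y0.176
G1 X11.364 Y1.527
G1 X14.000 Y7.000
; layer 3
G0 Z8.500
G0 X14.000 Y7.000
G1 X11.364 Y12.473
G1 X5.442 Y13.824
G1 X0.693 Y10.037
G1 X0.693 Y3.963
G1 X5.442 Y0.176
G1 X11.364 Y1.527
G1 X14.000 Y7.000
; layer 4
G0 Z11.333
G0 X14.000 Y7.000
G1 X11.364 Y12.473
G1 X5.442 Y13.824
G1 X0.693 Y10.037
G1 X0.693 Y3.963
G1 X5.442 Y0.176
G1 X11.364 Y1.527
G1 X14.000 Y7.000
; layer 5
G0 Z14.167
G0 X14.000 Y7.000
G1 X11.364 Y12.473
G1 X5.442 Y13.824
G1 X0.693 Y10.037
G1 X0.693 Y3.963
G1 X5.442 Y0.176
G1 X11.364 Y1.527
G1 X14.000 Y7.000
; layer 6
G0 Z17.000
G0 X14.000 Y7.000
G1 X11.364 Y12.473
G1 X5.442 Y13.824
G1 X0.693 Y10.037
G1 X0.693 Y3.963
G1 X5.442 Y0.176
G1 X11.364 Y1.527
G1 X14.000 Y7.000
M2 ; end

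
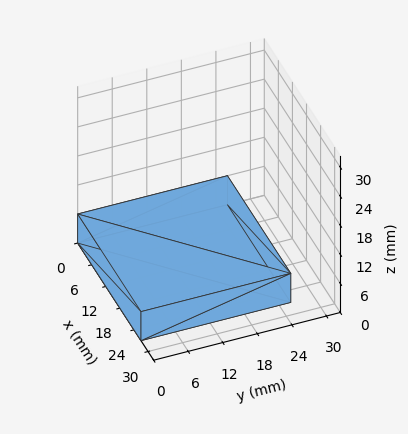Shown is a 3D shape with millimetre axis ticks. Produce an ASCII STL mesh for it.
Reading the render: the shape is a rectangular box, roughly 27 × 26 mm footprint and 6 mm tall (dimensions read to the nearest mm from the axis ticks). For the STL, each face is triangulated and given an outward normal.

solid part
  facet normal 0.0000 0.0000 -1.0000
    outer loop
      vertex 27.000 26.000 0.000
      vertex 27.000 0.000 0.000
      vertex 0.000 0.000 0.000
    endloop
  endfacet
  facet normal 0.0000 0.0000 -1.0000
    outer loop
      vertex 0.000 26.000 0.000
      vertex 27.000 26.000 0.000
      vertex 0.000 0.000 0.000
    endloop
  endfacet
  facet normal 0.0000 0.0000 1.0000
    outer loop
      vertex 0.000 0.000 6.000
      vertex 27.000 0.000 6.000
      vertex 27.000 26.000 6.000
    endloop
  endfacet
  facet normal 0.0000 0.0000 1.0000
    outer loop
      vertex 0.000 0.000 6.000
      vertex 27.000 26.000 6.000
      vertex 0.000 26.000 6.000
    endloop
  endfacet
  facet normal 0.0000 -1.0000 0.0000
    outer loop
      vertex 0.000 0.000 0.000
      vertex 27.000 0.000 0.000
      vertex 27.000 0.000 6.000
    endloop
  endfacet
  facet normal 0.0000 -1.0000 0.0000
    outer loop
      vertex 0.000 0.000 0.000
      vertex 27.000 0.000 6.000
      vertex 0.000 0.000 6.000
    endloop
  endfacet
  facet normal 0.0000 1.0000 0.0000
    outer loop
      vertex 27.000 26.000 6.000
      vertex 27.000 26.000 0.000
      vertex 0.000 26.000 0.000
    endloop
  endfacet
  facet normal 0.0000 1.0000 0.0000
    outer loop
      vertex 0.000 26.000 6.000
      vertex 27.000 26.000 6.000
      vertex 0.000 26.000 0.000
    endloop
  endfacet
  facet normal -1.0000 0.0000 0.0000
    outer loop
      vertex 0.000 26.000 6.000
      vertex 0.000 26.000 0.000
      vertex 0.000 0.000 0.000
    endloop
  endfacet
  facet normal -1.0000 0.0000 0.0000
    outer loop
      vertex 0.000 0.000 6.000
      vertex 0.000 26.000 6.000
      vertex 0.000 0.000 0.000
    endloop
  endfacet
  facet normal 1.0000 0.0000 0.0000
    outer loop
      vertex 27.000 0.000 0.000
      vertex 27.000 26.000 0.000
      vertex 27.000 26.000 6.000
    endloop
  endfacet
  facet normal 1.0000 0.0000 0.0000
    outer loop
      vertex 27.000 0.000 0.000
      vertex 27.000 26.000 6.000
      vertex 27.000 0.000 6.000
    endloop
  endfacet
endsolid part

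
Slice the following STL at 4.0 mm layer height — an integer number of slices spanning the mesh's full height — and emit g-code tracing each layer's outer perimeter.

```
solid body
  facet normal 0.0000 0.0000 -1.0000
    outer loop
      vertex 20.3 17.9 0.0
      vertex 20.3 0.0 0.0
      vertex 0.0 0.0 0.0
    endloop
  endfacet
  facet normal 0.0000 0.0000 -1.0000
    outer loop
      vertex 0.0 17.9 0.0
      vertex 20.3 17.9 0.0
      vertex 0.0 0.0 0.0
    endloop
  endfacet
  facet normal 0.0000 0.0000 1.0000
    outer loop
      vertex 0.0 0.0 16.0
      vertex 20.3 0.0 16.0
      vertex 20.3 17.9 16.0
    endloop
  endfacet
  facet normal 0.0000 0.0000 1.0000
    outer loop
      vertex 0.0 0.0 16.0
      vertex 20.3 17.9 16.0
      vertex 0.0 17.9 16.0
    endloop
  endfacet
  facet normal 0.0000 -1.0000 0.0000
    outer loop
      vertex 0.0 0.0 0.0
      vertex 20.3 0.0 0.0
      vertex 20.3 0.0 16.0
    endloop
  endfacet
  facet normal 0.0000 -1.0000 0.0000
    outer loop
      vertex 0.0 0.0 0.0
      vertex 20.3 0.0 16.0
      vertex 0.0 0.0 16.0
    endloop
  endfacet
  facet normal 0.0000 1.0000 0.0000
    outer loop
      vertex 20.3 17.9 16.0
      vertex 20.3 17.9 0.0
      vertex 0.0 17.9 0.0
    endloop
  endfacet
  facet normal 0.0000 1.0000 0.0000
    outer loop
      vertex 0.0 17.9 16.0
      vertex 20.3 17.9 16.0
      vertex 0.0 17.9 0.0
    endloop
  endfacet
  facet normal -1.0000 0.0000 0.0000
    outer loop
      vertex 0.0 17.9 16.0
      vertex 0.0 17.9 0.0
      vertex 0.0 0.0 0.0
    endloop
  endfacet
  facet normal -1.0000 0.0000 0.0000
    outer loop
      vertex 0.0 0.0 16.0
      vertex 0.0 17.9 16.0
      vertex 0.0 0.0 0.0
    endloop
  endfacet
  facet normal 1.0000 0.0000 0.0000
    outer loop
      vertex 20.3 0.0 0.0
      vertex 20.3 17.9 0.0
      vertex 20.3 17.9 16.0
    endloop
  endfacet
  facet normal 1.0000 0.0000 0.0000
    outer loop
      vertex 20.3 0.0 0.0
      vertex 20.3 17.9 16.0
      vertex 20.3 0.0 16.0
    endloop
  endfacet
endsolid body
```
; perimeter-only toolpath
G21 ; units = mm
G90 ; absolute positioning
G28 ; home
; layer 1
G0 Z4.0
G0 X0.0 Y0.0
G1 X20.3 Y0.0
G1 X20.3 Y17.9
G1 X0.0 Y17.9
G1 X0.0 Y0.0
; layer 2
G0 Z8.0
G0 X0.0 Y0.0
G1 X20.3 Y0.0
G1 X20.3 Y17.9
G1 X0.0 Y17.9
G1 X0.0 Y0.0
; layer 3
G0 Z12.0
G0 X0.0 Y0.0
G1 X20.3 Y0.0
G1 X20.3 Y17.9
G1 X0.0 Y17.9
G1 X0.0 Y0.0
; layer 4
G0 Z16.0
G0 X0.0 Y0.0
G1 X20.3 Y0.0
G1 X20.3 Y17.9
G1 X0.0 Y17.9
G1 X0.0 Y0.0
M2 ; end

The solid is a rectangular box, roughly 20.3 × 17.9 mm footprint and 16 mm tall. Slicing at Δz = 4.0 mm — 4 equal slices spanning the solid's height, so layer i sits at z = i·h/4 — gives 4 non-empty perimeters. Each is a 4-segment closed polygon; G0 lifts to the layer z and rapids to the start vertex, then G1 traces the edges.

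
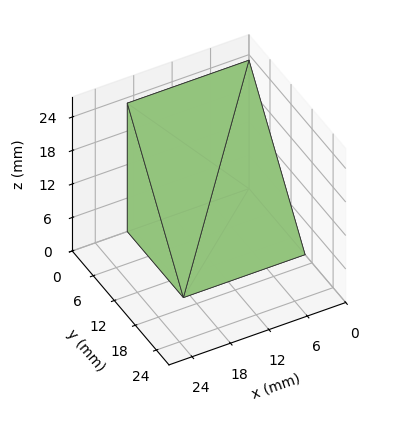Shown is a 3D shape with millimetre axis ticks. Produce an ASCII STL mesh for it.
Reading the render: the shape is a wedge (ramp): 19 × 16 mm base, rising to 23 mm along the y=0 edge and sloping linearly to z=0 at y=16 (dimensions read to the nearest mm from the axis ticks). For the STL, each face is triangulated and given an outward normal.

solid part
  facet normal 0.0000 0.0000 -1.0000
    outer loop
      vertex 19.00 16.00 0.00
      vertex 19.00 0.00 0.00
      vertex 0.00 0.00 0.00
    endloop
  endfacet
  facet normal 0.0000 0.0000 -1.0000
    outer loop
      vertex 0.00 16.00 0.00
      vertex 19.00 16.00 0.00
      vertex 0.00 0.00 0.00
    endloop
  endfacet
  facet normal 0.0000 -1.0000 0.0000
    outer loop
      vertex 0.00 0.00 0.00
      vertex 19.00 0.00 0.00
      vertex 19.00 0.00 23.00
    endloop
  endfacet
  facet normal 0.0000 -1.0000 0.0000
    outer loop
      vertex 0.00 0.00 0.00
      vertex 19.00 0.00 23.00
      vertex 0.00 0.00 23.00
    endloop
  endfacet
  facet normal 0.0000 0.8209 0.5711
    outer loop
      vertex 0.00 0.00 23.00
      vertex 19.00 0.00 23.00
      vertex 19.00 16.00 0.00
    endloop
  endfacet
  facet normal 0.0000 0.8209 0.5711
    outer loop
      vertex 0.00 0.00 23.00
      vertex 19.00 16.00 0.00
      vertex 0.00 16.00 0.00
    endloop
  endfacet
  facet normal -1.0000 0.0000 0.0000
    outer loop
      vertex 0.00 0.00 23.00
      vertex 0.00 16.00 0.00
      vertex 0.00 0.00 0.00
    endloop
  endfacet
  facet normal 1.0000 0.0000 0.0000
    outer loop
      vertex 19.00 0.00 0.00
      vertex 19.00 16.00 0.00
      vertex 19.00 0.00 23.00
    endloop
  endfacet
endsolid part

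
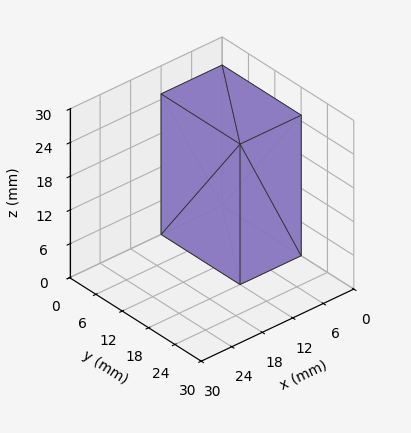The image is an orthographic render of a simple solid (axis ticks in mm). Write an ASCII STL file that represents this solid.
Reading the render: the shape is a rectangular box, roughly 12 × 18 mm footprint and 25 mm tall (dimensions read to the nearest mm from the axis ticks). For the STL, each face is triangulated and given an outward normal.

solid part
  facet normal 0.0000 0.0000 -1.0000
    outer loop
      vertex 12.00 18.00 0.00
      vertex 12.00 0.00 0.00
      vertex 0.00 0.00 0.00
    endloop
  endfacet
  facet normal 0.0000 0.0000 -1.0000
    outer loop
      vertex 0.00 18.00 0.00
      vertex 12.00 18.00 0.00
      vertex 0.00 0.00 0.00
    endloop
  endfacet
  facet normal 0.0000 0.0000 1.0000
    outer loop
      vertex 0.00 0.00 25.00
      vertex 12.00 0.00 25.00
      vertex 12.00 18.00 25.00
    endloop
  endfacet
  facet normal 0.0000 0.0000 1.0000
    outer loop
      vertex 0.00 0.00 25.00
      vertex 12.00 18.00 25.00
      vertex 0.00 18.00 25.00
    endloop
  endfacet
  facet normal 0.0000 -1.0000 0.0000
    outer loop
      vertex 0.00 0.00 0.00
      vertex 12.00 0.00 0.00
      vertex 12.00 0.00 25.00
    endloop
  endfacet
  facet normal 0.0000 -1.0000 0.0000
    outer loop
      vertex 0.00 0.00 0.00
      vertex 12.00 0.00 25.00
      vertex 0.00 0.00 25.00
    endloop
  endfacet
  facet normal 0.0000 1.0000 0.0000
    outer loop
      vertex 12.00 18.00 25.00
      vertex 12.00 18.00 0.00
      vertex 0.00 18.00 0.00
    endloop
  endfacet
  facet normal 0.0000 1.0000 0.0000
    outer loop
      vertex 0.00 18.00 25.00
      vertex 12.00 18.00 25.00
      vertex 0.00 18.00 0.00
    endloop
  endfacet
  facet normal -1.0000 0.0000 0.0000
    outer loop
      vertex 0.00 18.00 25.00
      vertex 0.00 18.00 0.00
      vertex 0.00 0.00 0.00
    endloop
  endfacet
  facet normal -1.0000 0.0000 0.0000
    outer loop
      vertex 0.00 0.00 25.00
      vertex 0.00 18.00 25.00
      vertex 0.00 0.00 0.00
    endloop
  endfacet
  facet normal 1.0000 0.0000 0.0000
    outer loop
      vertex 12.00 0.00 0.00
      vertex 12.00 18.00 0.00
      vertex 12.00 18.00 25.00
    endloop
  endfacet
  facet normal 1.0000 0.0000 0.0000
    outer loop
      vertex 12.00 0.00 0.00
      vertex 12.00 18.00 25.00
      vertex 12.00 0.00 25.00
    endloop
  endfacet
endsolid part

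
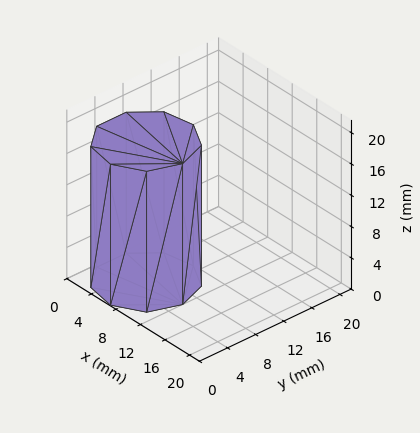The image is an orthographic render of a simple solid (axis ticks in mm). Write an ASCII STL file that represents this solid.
Reading the render: the shape is a regular 9-sided prism (a cylinder approximated with 9 flat sides), circumscribed radius ≈ 6 mm, height ≈ 18 mm (dimensions read to the nearest mm from the axis ticks). For the STL, each face is triangulated and given an outward normal.

solid part
  facet normal 0.0000 0.0000 -1.0000
    outer loop
      vertex 7.0 11.9 0.0
      vertex 10.6 9.9 0.0
      vertex 12.0 6.0 0.0
    endloop
  endfacet
  facet normal 0.0000 0.0000 -1.0000
    outer loop
      vertex 3.0 11.2 0.0
      vertex 7.0 11.9 0.0
      vertex 12.0 6.0 0.0
    endloop
  endfacet
  facet normal 0.0000 0.0000 -1.0000
    outer loop
      vertex 0.4 8.1 0.0
      vertex 3.0 11.2 0.0
      vertex 12.0 6.0 0.0
    endloop
  endfacet
  facet normal 0.0000 0.0000 -1.0000
    outer loop
      vertex 0.4 3.9 0.0
      vertex 0.4 8.1 0.0
      vertex 12.0 6.0 0.0
    endloop
  endfacet
  facet normal 0.0000 0.0000 -1.0000
    outer loop
      vertex 3.0 0.8 0.0
      vertex 0.4 3.9 0.0
      vertex 12.0 6.0 0.0
    endloop
  endfacet
  facet normal 0.0000 0.0000 -1.0000
    outer loop
      vertex 7.0 0.1 0.0
      vertex 3.0 0.8 0.0
      vertex 12.0 6.0 0.0
    endloop
  endfacet
  facet normal 0.0000 0.0000 -1.0000
    outer loop
      vertex 10.6 2.1 0.0
      vertex 7.0 0.1 0.0
      vertex 12.0 6.0 0.0
    endloop
  endfacet
  facet normal 0.0000 0.0000 1.0000
    outer loop
      vertex 12.0 6.0 18.0
      vertex 10.6 9.9 18.0
      vertex 7.0 11.9 18.0
    endloop
  endfacet
  facet normal 0.0000 0.0000 1.0000
    outer loop
      vertex 12.0 6.0 18.0
      vertex 7.0 11.9 18.0
      vertex 3.0 11.2 18.0
    endloop
  endfacet
  facet normal 0.0000 0.0000 1.0000
    outer loop
      vertex 12.0 6.0 18.0
      vertex 3.0 11.2 18.0
      vertex 0.4 8.1 18.0
    endloop
  endfacet
  facet normal 0.0000 0.0000 1.0000
    outer loop
      vertex 12.0 6.0 18.0
      vertex 0.4 8.1 18.0
      vertex 0.4 3.9 18.0
    endloop
  endfacet
  facet normal 0.0000 0.0000 1.0000
    outer loop
      vertex 12.0 6.0 18.0
      vertex 0.4 3.9 18.0
      vertex 3.0 0.8 18.0
    endloop
  endfacet
  facet normal 0.0000 0.0000 1.0000
    outer loop
      vertex 12.0 6.0 18.0
      vertex 3.0 0.8 18.0
      vertex 7.0 0.1 18.0
    endloop
  endfacet
  facet normal 0.0000 0.0000 1.0000
    outer loop
      vertex 12.0 6.0 18.0
      vertex 7.0 0.1 18.0
      vertex 10.6 2.1 18.0
    endloop
  endfacet
  facet normal 0.9412 0.3379 0.0000
    outer loop
      vertex 12.0 6.0 0.0
      vertex 10.6 9.9 0.0
      vertex 10.6 9.9 18.0
    endloop
  endfacet
  facet normal 0.9412 0.3379 0.0000
    outer loop
      vertex 12.0 6.0 0.0
      vertex 10.6 9.9 18.0
      vertex 12.0 6.0 18.0
    endloop
  endfacet
  facet normal 0.4856 0.8742 0.0000
    outer loop
      vertex 10.6 9.9 0.0
      vertex 7.0 11.9 0.0
      vertex 7.0 11.9 18.0
    endloop
  endfacet
  facet normal 0.4856 0.8742 0.0000
    outer loop
      vertex 10.6 9.9 0.0
      vertex 7.0 11.9 18.0
      vertex 10.6 9.9 18.0
    endloop
  endfacet
  facet normal -0.1724 0.9850 0.0000
    outer loop
      vertex 7.0 11.9 0.0
      vertex 3.0 11.2 0.0
      vertex 3.0 11.2 18.0
    endloop
  endfacet
  facet normal -0.1724 0.9850 0.0000
    outer loop
      vertex 7.0 11.9 0.0
      vertex 3.0 11.2 18.0
      vertex 7.0 11.9 18.0
    endloop
  endfacet
  facet normal -0.7662 0.6426 0.0000
    outer loop
      vertex 3.0 11.2 0.0
      vertex 0.4 8.1 0.0
      vertex 0.4 8.1 18.0
    endloop
  endfacet
  facet normal -0.7662 0.6426 0.0000
    outer loop
      vertex 3.0 11.2 0.0
      vertex 0.4 8.1 18.0
      vertex 3.0 11.2 18.0
    endloop
  endfacet
  facet normal -1.0000 0.0000 0.0000
    outer loop
      vertex 0.4 8.1 0.0
      vertex 0.4 3.9 0.0
      vertex 0.4 3.9 18.0
    endloop
  endfacet
  facet normal -1.0000 0.0000 0.0000
    outer loop
      vertex 0.4 8.1 0.0
      vertex 0.4 3.9 18.0
      vertex 0.4 8.1 18.0
    endloop
  endfacet
  facet normal -0.7662 -0.6426 0.0000
    outer loop
      vertex 0.4 3.9 0.0
      vertex 3.0 0.8 0.0
      vertex 3.0 0.8 18.0
    endloop
  endfacet
  facet normal -0.7662 -0.6426 0.0000
    outer loop
      vertex 0.4 3.9 0.0
      vertex 3.0 0.8 18.0
      vertex 0.4 3.9 18.0
    endloop
  endfacet
  facet normal -0.1724 -0.9850 0.0000
    outer loop
      vertex 3.0 0.8 0.0
      vertex 7.0 0.1 0.0
      vertex 7.0 0.1 18.0
    endloop
  endfacet
  facet normal -0.1724 -0.9850 0.0000
    outer loop
      vertex 3.0 0.8 0.0
      vertex 7.0 0.1 18.0
      vertex 3.0 0.8 18.0
    endloop
  endfacet
  facet normal 0.4856 -0.8742 0.0000
    outer loop
      vertex 7.0 0.1 0.0
      vertex 10.6 2.1 0.0
      vertex 10.6 2.1 18.0
    endloop
  endfacet
  facet normal 0.4856 -0.8742 0.0000
    outer loop
      vertex 7.0 0.1 0.0
      vertex 10.6 2.1 18.0
      vertex 7.0 0.1 18.0
    endloop
  endfacet
  facet normal 0.9412 -0.3379 0.0000
    outer loop
      vertex 10.6 2.1 0.0
      vertex 12.0 6.0 0.0
      vertex 12.0 6.0 18.0
    endloop
  endfacet
  facet normal 0.9412 -0.3379 0.0000
    outer loop
      vertex 10.6 2.1 0.0
      vertex 12.0 6.0 18.0
      vertex 10.6 2.1 18.0
    endloop
  endfacet
endsolid part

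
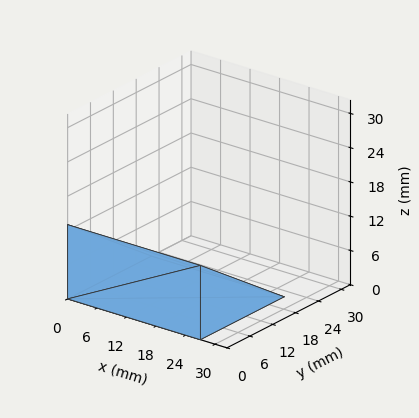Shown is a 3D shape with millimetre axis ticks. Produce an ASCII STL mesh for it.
Reading the render: the shape is a wedge (ramp): 27 × 22 mm base, rising to 13 mm along the y=0 edge and sloping linearly to z=0 at y=22 (dimensions read to the nearest mm from the axis ticks). For the STL, each face is triangulated and given an outward normal.

solid part
  facet normal 0.0000 0.0000 -1.0000
    outer loop
      vertex 27.000 22.000 0.000
      vertex 27.000 0.000 0.000
      vertex 0.000 0.000 0.000
    endloop
  endfacet
  facet normal 0.0000 0.0000 -1.0000
    outer loop
      vertex 0.000 22.000 0.000
      vertex 27.000 22.000 0.000
      vertex 0.000 0.000 0.000
    endloop
  endfacet
  facet normal 0.0000 -1.0000 0.0000
    outer loop
      vertex 0.000 0.000 0.000
      vertex 27.000 0.000 0.000
      vertex 27.000 0.000 13.000
    endloop
  endfacet
  facet normal 0.0000 -1.0000 0.0000
    outer loop
      vertex 0.000 0.000 0.000
      vertex 27.000 0.000 13.000
      vertex 0.000 0.000 13.000
    endloop
  endfacet
  facet normal 0.0000 0.5087 0.8609
    outer loop
      vertex 0.000 0.000 13.000
      vertex 27.000 0.000 13.000
      vertex 27.000 22.000 0.000
    endloop
  endfacet
  facet normal 0.0000 0.5087 0.8609
    outer loop
      vertex 0.000 0.000 13.000
      vertex 27.000 22.000 0.000
      vertex 0.000 22.000 0.000
    endloop
  endfacet
  facet normal -1.0000 0.0000 0.0000
    outer loop
      vertex 0.000 0.000 13.000
      vertex 0.000 22.000 0.000
      vertex 0.000 0.000 0.000
    endloop
  endfacet
  facet normal 1.0000 0.0000 0.0000
    outer loop
      vertex 27.000 0.000 0.000
      vertex 27.000 22.000 0.000
      vertex 27.000 0.000 13.000
    endloop
  endfacet
endsolid part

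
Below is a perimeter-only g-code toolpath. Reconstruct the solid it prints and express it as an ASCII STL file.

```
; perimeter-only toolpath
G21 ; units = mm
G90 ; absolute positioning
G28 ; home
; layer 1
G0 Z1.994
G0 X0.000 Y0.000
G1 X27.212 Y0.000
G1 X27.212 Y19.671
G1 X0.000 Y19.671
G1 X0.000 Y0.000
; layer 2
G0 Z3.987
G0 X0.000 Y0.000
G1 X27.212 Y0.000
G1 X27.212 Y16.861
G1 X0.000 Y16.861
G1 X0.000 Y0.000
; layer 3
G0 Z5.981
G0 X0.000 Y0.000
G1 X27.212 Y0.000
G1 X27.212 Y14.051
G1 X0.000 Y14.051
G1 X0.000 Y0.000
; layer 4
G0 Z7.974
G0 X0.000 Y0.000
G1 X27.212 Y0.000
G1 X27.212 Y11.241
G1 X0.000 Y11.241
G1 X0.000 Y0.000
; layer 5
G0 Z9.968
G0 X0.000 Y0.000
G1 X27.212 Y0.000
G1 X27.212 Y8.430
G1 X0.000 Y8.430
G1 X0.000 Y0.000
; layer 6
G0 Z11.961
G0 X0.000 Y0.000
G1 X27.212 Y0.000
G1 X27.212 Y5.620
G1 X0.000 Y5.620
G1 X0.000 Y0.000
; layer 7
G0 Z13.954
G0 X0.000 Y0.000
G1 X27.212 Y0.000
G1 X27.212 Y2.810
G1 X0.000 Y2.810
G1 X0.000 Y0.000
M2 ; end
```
solid part
  facet normal 0.0000 0.0000 -1.0000
    outer loop
      vertex 27.212 22.481 0.000
      vertex 27.212 0.000 0.000
      vertex 0.000 0.000 0.000
    endloop
  endfacet
  facet normal 0.0000 0.0000 -1.0000
    outer loop
      vertex 0.000 22.481 0.000
      vertex 27.212 22.481 0.000
      vertex 0.000 0.000 0.000
    endloop
  endfacet
  facet normal 0.0000 -1.0000 0.0000
    outer loop
      vertex 0.000 0.000 0.000
      vertex 27.212 0.000 0.000
      vertex 27.212 0.000 15.948
    endloop
  endfacet
  facet normal 0.0000 -1.0000 0.0000
    outer loop
      vertex 0.000 0.000 0.000
      vertex 27.212 0.000 15.948
      vertex 0.000 0.000 15.948
    endloop
  endfacet
  facet normal 0.0000 0.5786 0.8156
    outer loop
      vertex 0.000 0.000 15.948
      vertex 27.212 0.000 15.948
      vertex 27.212 22.481 0.000
    endloop
  endfacet
  facet normal 0.0000 0.5786 0.8156
    outer loop
      vertex 0.000 0.000 15.948
      vertex 27.212 22.481 0.000
      vertex 0.000 22.481 0.000
    endloop
  endfacet
  facet normal -1.0000 0.0000 0.0000
    outer loop
      vertex 0.000 0.000 15.948
      vertex 0.000 22.481 0.000
      vertex 0.000 0.000 0.000
    endloop
  endfacet
  facet normal 1.0000 0.0000 0.0000
    outer loop
      vertex 27.212 0.000 0.000
      vertex 27.212 22.481 0.000
      vertex 27.212 0.000 15.948
    endloop
  endfacet
endsolid part

The G0 Z moves step by Δz≈1.994 mm. The G1 loops shrink linearly with z, so the solid tapers from its base footprint up to z≈15.9. Closing with a flat bottom cap and the tapered top and triangulating gives 8 facets — a wedge (ramp): 27.2 × 22.5 mm base, rising to 15.9 mm along the y=0 edge and sloping linearly to z=0 at y=22.5.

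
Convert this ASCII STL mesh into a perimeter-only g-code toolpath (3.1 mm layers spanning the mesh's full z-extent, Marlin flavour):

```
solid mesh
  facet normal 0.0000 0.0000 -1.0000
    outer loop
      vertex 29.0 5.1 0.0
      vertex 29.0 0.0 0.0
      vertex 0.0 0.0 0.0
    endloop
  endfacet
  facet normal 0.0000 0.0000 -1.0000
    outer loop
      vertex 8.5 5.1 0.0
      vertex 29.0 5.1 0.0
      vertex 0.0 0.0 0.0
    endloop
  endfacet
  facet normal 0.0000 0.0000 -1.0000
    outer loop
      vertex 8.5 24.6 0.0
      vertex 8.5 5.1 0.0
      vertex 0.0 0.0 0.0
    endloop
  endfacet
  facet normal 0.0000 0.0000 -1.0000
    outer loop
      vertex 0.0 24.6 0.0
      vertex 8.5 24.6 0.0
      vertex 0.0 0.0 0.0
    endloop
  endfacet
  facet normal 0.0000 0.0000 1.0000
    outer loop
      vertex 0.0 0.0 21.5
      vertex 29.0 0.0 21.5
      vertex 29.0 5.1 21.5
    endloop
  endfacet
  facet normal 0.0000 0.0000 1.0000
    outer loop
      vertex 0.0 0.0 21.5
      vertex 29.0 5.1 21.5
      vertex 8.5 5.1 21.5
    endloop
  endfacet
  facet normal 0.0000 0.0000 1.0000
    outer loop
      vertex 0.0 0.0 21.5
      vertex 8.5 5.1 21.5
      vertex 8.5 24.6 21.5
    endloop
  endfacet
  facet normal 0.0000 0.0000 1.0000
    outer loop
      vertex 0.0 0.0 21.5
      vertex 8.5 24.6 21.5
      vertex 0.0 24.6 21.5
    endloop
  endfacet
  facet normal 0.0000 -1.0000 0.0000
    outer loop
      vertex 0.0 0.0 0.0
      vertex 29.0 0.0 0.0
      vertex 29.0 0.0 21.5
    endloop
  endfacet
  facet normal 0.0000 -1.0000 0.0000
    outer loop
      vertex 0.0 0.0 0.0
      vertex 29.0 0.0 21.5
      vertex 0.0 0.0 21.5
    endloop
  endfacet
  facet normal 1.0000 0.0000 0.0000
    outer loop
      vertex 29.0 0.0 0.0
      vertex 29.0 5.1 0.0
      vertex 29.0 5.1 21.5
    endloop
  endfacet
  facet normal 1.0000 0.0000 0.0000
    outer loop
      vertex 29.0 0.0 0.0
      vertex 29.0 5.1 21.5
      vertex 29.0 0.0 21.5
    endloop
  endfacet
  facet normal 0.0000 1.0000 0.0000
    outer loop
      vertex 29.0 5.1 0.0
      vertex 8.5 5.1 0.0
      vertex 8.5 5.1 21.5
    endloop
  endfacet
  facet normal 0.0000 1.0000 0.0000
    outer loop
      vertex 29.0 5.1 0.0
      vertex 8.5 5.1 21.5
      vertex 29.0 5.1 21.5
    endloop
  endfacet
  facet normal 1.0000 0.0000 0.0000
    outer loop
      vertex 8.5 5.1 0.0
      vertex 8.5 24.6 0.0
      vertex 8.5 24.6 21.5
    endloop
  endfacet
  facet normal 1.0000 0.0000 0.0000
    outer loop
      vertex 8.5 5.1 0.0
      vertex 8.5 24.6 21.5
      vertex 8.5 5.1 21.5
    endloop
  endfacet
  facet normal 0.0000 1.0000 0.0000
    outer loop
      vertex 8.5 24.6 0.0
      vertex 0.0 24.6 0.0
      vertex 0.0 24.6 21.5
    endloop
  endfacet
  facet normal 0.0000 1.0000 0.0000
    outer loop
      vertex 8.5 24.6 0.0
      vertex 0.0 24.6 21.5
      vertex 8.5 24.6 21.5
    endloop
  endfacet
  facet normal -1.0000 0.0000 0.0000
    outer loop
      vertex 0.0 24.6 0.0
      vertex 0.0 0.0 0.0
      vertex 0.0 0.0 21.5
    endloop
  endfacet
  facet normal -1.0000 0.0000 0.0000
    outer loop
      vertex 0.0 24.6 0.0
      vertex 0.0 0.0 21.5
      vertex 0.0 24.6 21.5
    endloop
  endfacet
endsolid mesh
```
; perimeter-only toolpath
G21 ; units = mm
G90 ; absolute positioning
G28 ; home
; layer 1
G0 Z3.1
G0 X0.0 Y0.0
G1 X29.0 Y0.0
G1 X29.0 Y5.1
G1 X8.5 Y5.1
G1 X8.5 Y24.6
G1 X0.0 Y24.6
G1 X0.0 Y0.0
; layer 2
G0 Z6.1
G0 X0.0 Y0.0
G1 X29.0 Y0.0
G1 X29.0 Y5.1
G1 X8.5 Y5.1
G1 X8.5 Y24.6
G1 X0.0 Y24.6
G1 X0.0 Y0.0
; layer 3
G0 Z9.2
G0 X0.0 Y0.0
G1 X29.0 Y0.0
G1 X29.0 Y5.1
G1 X8.5 Y5.1
G1 X8.5 Y24.6
G1 X0.0 Y24.6
G1 X0.0 Y0.0
; layer 4
G0 Z12.3
G0 X0.0 Y0.0
G1 X29.0 Y0.0
G1 X29.0 Y5.1
G1 X8.5 Y5.1
G1 X8.5 Y24.6
G1 X0.0 Y24.6
G1 X0.0 Y0.0
; layer 5
G0 Z15.4
G0 X0.0 Y0.0
G1 X29.0 Y0.0
G1 X29.0 Y5.1
G1 X8.5 Y5.1
G1 X8.5 Y24.6
G1 X0.0 Y24.6
G1 X0.0 Y0.0
; layer 6
G0 Z18.4
G0 X0.0 Y0.0
G1 X29.0 Y0.0
G1 X29.0 Y5.1
G1 X8.5 Y5.1
G1 X8.5 Y24.6
G1 X0.0 Y24.6
G1 X0.0 Y0.0
; layer 7
G0 Z21.5
G0 X0.0 Y0.0
G1 X29.0 Y0.0
G1 X29.0 Y5.1
G1 X8.5 Y5.1
G1 X8.5 Y24.6
G1 X0.0 Y24.6
G1 X0.0 Y0.0
M2 ; end

The solid is an L-shaped prism: outer 29 × 24.6 mm, arm thicknesses ≈ 5.1 mm (horizontal) and 8.5 mm (vertical), extruded 21.5 mm in z. Slicing at Δz = 3.1 mm — 7 equal slices spanning the solid's height, so layer i sits at z = i·h/7 — gives 7 non-empty perimeters. Each is a 6-segment closed polygon; G0 lifts to the layer z and rapids to the start vertex, then G1 traces the edges.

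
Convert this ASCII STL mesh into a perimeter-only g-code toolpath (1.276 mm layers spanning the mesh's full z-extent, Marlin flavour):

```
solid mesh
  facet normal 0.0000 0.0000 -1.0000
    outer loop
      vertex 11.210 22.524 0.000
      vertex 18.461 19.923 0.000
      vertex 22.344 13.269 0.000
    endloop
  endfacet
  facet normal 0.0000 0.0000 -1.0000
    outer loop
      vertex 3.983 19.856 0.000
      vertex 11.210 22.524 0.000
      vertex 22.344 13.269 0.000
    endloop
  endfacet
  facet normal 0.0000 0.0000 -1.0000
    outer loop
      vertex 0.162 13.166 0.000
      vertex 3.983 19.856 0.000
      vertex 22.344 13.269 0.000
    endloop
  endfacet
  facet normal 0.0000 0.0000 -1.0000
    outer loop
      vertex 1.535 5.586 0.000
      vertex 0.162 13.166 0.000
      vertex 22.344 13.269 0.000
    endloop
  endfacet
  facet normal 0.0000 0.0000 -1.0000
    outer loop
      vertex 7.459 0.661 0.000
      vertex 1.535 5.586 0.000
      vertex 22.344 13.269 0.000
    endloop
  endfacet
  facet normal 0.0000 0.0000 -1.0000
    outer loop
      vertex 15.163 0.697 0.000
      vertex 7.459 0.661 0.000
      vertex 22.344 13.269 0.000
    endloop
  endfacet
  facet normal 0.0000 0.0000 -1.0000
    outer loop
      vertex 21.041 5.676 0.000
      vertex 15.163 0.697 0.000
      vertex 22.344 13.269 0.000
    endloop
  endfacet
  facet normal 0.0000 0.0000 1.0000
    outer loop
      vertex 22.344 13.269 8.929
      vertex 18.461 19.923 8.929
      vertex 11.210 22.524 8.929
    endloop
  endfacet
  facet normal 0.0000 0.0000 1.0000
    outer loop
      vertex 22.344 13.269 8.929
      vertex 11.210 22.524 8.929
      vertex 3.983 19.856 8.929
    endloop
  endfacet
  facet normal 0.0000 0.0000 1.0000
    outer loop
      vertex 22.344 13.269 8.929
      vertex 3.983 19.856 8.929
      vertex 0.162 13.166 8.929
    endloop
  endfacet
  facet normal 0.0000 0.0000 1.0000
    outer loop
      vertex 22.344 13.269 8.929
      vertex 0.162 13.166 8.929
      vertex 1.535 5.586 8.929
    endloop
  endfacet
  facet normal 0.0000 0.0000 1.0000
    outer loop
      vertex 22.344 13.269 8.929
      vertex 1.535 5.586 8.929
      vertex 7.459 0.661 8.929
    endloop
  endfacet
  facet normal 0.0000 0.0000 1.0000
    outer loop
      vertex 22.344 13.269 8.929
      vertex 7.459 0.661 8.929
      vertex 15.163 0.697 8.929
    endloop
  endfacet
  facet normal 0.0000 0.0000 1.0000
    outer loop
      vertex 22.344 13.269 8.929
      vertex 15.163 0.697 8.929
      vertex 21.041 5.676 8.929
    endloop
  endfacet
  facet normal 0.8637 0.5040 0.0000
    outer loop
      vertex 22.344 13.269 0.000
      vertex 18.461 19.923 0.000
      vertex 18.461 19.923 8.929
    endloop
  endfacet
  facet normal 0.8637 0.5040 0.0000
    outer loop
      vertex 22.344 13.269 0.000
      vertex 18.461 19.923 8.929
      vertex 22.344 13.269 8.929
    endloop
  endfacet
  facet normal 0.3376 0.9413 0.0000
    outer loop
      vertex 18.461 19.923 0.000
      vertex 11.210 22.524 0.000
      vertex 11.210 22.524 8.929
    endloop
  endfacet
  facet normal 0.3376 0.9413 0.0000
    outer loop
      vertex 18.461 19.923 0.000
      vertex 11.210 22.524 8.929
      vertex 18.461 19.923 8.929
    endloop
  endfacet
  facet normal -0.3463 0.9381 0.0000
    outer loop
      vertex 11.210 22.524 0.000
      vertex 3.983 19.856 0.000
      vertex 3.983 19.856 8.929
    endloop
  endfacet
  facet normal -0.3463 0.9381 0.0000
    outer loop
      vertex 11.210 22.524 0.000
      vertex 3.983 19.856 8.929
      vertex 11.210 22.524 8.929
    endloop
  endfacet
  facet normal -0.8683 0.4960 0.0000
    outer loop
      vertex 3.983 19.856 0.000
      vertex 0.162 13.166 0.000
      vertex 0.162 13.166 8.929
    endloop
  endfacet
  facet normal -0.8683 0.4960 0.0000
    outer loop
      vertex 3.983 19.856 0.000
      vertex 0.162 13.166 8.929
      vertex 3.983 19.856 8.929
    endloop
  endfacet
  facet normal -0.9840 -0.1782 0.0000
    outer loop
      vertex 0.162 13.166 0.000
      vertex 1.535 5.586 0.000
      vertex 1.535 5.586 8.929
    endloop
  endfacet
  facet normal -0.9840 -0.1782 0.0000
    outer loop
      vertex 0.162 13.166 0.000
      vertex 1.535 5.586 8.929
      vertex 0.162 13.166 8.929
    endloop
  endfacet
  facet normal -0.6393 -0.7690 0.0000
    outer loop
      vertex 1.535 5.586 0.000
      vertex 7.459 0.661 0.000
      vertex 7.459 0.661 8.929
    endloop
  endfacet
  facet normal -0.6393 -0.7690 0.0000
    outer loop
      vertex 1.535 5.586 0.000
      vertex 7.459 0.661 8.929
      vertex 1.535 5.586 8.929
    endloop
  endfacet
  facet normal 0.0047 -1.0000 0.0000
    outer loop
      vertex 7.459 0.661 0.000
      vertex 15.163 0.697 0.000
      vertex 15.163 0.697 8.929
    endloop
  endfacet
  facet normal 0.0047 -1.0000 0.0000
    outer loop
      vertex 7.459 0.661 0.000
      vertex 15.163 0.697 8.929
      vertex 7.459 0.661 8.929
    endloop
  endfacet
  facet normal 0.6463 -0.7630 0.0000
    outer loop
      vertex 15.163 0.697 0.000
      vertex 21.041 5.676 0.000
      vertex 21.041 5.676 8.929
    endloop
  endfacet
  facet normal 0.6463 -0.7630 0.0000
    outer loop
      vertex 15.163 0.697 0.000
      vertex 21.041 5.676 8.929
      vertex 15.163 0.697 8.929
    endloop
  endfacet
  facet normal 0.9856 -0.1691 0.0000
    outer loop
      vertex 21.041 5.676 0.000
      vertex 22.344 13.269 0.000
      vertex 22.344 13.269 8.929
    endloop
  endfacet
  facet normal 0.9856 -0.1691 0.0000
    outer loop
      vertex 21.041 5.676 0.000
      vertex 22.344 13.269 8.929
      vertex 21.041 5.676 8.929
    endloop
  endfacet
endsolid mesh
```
; perimeter-only toolpath
G21 ; units = mm
G90 ; absolute positioning
G28 ; home
; layer 1
G0 Z1.276
G0 X22.344 Y13.269
G1 X18.461 Y19.923
G1 X11.210 Y22.524
G1 X3.983 Y19.856
G1 X0.162 Y13.166
G1 X1.535 Y5.586
G1 X7.459 Y0.661
G1 X15.163 Y0.697
G1 X21.041 Y5.676
G1 X22.344 Y13.269
; layer 2
G0 Z2.551
G0 X22.344 Y13.269
G1 X18.461 Y19.923
G1 X11.210 Y22.524
G1 X3.983 Y19.856
G1 X0.162 Y13.166
G1 X1.535 Y5.586
G1 X7.459 Y0.661
G1 X15.163 Y0.697
G1 X21.041 Y5.676
G1 X22.344 Y13.269
; layer 3
G0 Z3.827
G0 X22.344 Y13.269
G1 X18.461 Y19.923
G1 X11.210 Y22.524
G1 X3.983 Y19.856
G1 X0.162 Y13.166
G1 X1.535 Y5.586
G1 X7.459 Y0.661
G1 X15.163 Y0.697
G1 X21.041 Y5.676
G1 X22.344 Y13.269
; layer 4
G0 Z5.102
G0 X22.344 Y13.269
G1 X18.461 Y19.923
G1 X11.210 Y22.524
G1 X3.983 Y19.856
G1 X0.162 Y13.166
G1 X1.535 Y5.586
G1 X7.459 Y0.661
G1 X15.163 Y0.697
G1 X21.041 Y5.676
G1 X22.344 Y13.269
; layer 5
G0 Z6.378
G0 X22.344 Y13.269
G1 X18.461 Y19.923
G1 X11.210 Y22.524
G1 X3.983 Y19.856
G1 X0.162 Y13.166
G1 X1.535 Y5.586
G1 X7.459 Y0.661
G1 X15.163 Y0.697
G1 X21.041 Y5.676
G1 X22.344 Y13.269
; layer 6
G0 Z7.653
G0 X22.344 Y13.269
G1 X18.461 Y19.923
G1 X11.210 Y22.524
G1 X3.983 Y19.856
G1 X0.162 Y13.166
G1 X1.535 Y5.586
G1 X7.459 Y0.661
G1 X15.163 Y0.697
G1 X21.041 Y5.676
G1 X22.344 Y13.269
; layer 7
G0 Z8.929
G0 X22.344 Y13.269
G1 X18.461 Y19.923
G1 X11.210 Y22.524
G1 X3.983 Y19.856
G1 X0.162 Y13.166
G1 X1.535 Y5.586
G1 X7.459 Y0.661
G1 X15.163 Y0.697
G1 X21.041 Y5.676
G1 X22.344 Y13.269
M2 ; end

The solid is a regular 9-sided prism (a cylinder approximated with 9 flat sides), circumscribed radius ≈ 11.3 mm, height ≈ 8.93 mm. Slicing at Δz = 1.276 mm — 7 equal slices spanning the solid's height, so layer i sits at z = i·h/7 — gives 7 non-empty perimeters. Each is a 9-segment closed polygon; G0 lifts to the layer z and rapids to the start vertex, then G1 traces the edges.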